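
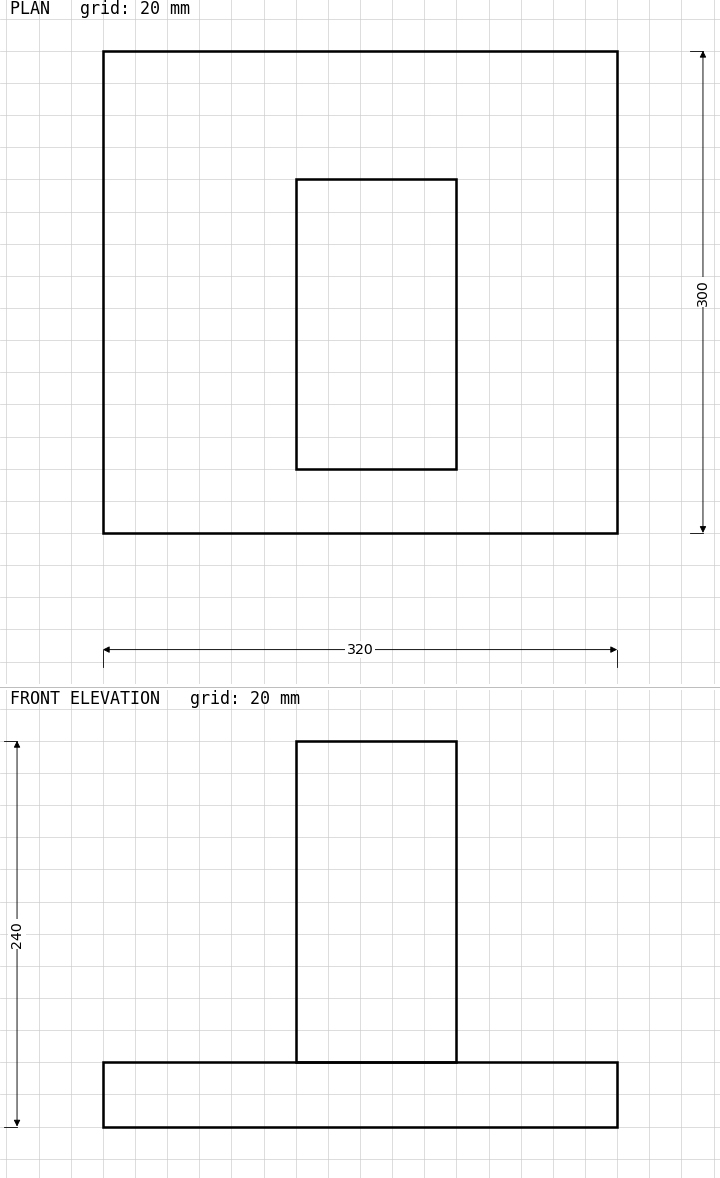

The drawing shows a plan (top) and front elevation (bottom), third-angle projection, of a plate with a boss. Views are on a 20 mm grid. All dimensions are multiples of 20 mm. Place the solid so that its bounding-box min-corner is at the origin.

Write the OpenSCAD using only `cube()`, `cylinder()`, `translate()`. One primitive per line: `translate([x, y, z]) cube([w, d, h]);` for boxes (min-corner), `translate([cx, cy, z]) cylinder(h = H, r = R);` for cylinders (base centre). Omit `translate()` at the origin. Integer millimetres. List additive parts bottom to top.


cube([320, 300, 40]);
translate([120, 40, 40]) cube([100, 180, 200]);


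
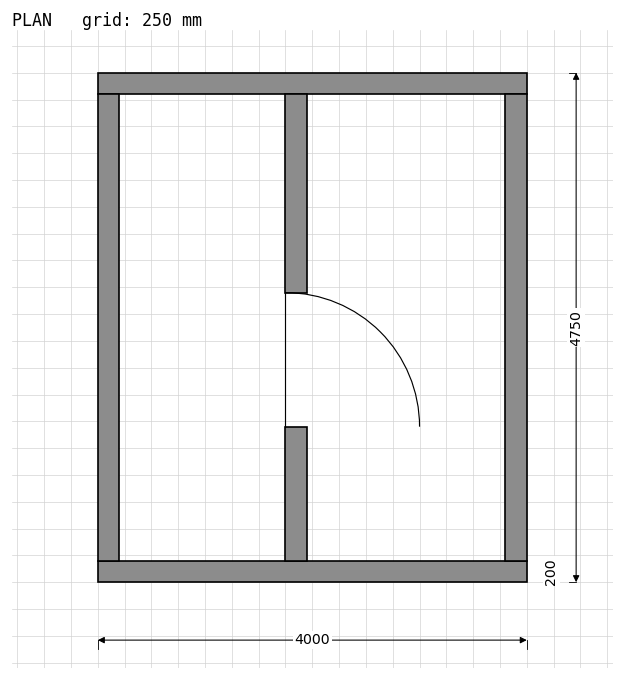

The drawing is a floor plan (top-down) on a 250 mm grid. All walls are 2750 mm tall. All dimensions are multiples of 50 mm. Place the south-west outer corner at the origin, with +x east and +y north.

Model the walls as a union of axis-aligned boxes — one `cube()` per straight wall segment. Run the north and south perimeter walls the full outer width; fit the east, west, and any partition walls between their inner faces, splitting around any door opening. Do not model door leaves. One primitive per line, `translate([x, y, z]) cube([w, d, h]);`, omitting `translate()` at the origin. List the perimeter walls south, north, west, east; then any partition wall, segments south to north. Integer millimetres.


cube([4000, 200, 2750]);
translate([0, 4550, 0]) cube([4000, 200, 2750]);
translate([0, 200, 0]) cube([200, 4350, 2750]);
translate([3800, 200, 0]) cube([200, 4350, 2750]);
translate([1750, 200, 0]) cube([200, 1250, 2750]);
translate([1750, 2700, 0]) cube([200, 1850, 2750]);


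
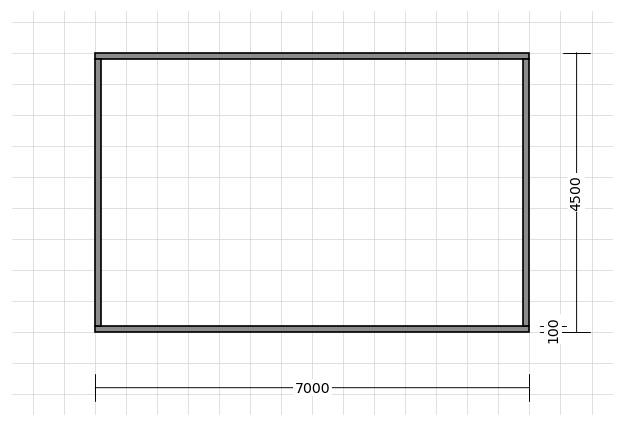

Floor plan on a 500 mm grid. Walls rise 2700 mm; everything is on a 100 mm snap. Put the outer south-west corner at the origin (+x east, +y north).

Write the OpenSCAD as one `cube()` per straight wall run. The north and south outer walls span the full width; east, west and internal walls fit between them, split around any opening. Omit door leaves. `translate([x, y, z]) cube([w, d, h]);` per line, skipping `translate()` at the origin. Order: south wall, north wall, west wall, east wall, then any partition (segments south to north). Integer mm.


cube([7000, 100, 2700]);
translate([0, 4400, 0]) cube([7000, 100, 2700]);
translate([0, 100, 0]) cube([100, 4300, 2700]);
translate([6900, 100, 0]) cube([100, 4300, 2700]);


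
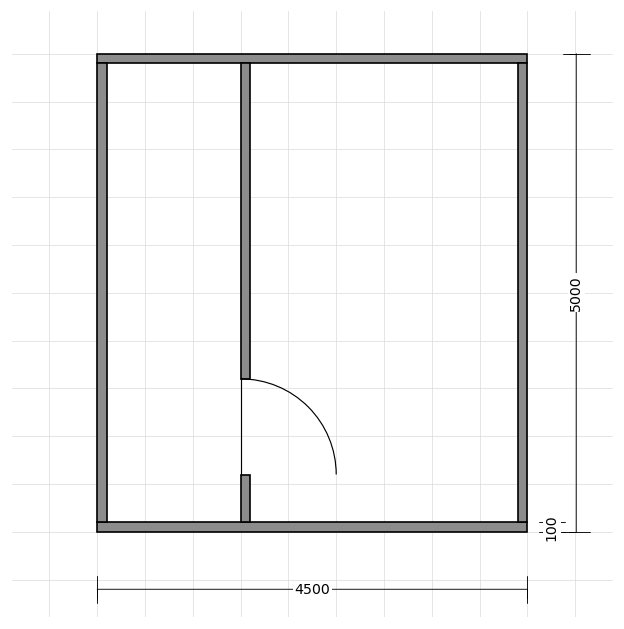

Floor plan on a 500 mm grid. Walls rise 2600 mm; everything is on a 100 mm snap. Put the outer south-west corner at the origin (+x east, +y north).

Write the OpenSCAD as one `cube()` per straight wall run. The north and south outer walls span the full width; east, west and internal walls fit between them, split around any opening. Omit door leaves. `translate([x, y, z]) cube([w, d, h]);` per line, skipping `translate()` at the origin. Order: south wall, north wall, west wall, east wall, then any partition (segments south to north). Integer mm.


cube([4500, 100, 2600]);
translate([0, 4900, 0]) cube([4500, 100, 2600]);
translate([0, 100, 0]) cube([100, 4800, 2600]);
translate([4400, 100, 0]) cube([100, 4800, 2600]);
translate([1500, 100, 0]) cube([100, 500, 2600]);
translate([1500, 1600, 0]) cube([100, 3300, 2600]);


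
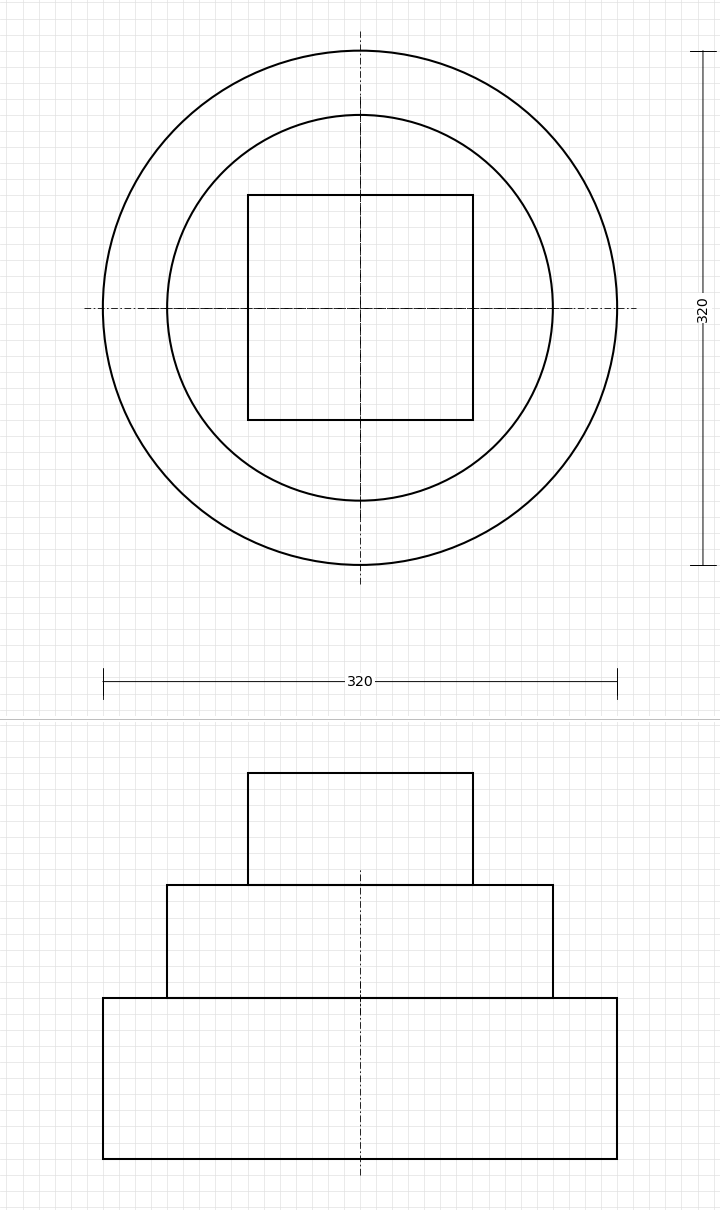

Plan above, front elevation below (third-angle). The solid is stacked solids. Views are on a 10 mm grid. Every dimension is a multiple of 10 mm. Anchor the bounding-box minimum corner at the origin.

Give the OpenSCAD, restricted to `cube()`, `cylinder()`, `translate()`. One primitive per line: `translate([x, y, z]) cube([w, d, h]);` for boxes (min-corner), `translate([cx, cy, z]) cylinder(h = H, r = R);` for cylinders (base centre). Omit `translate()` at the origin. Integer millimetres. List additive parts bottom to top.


translate([160, 160, 0]) cylinder(h = 100, r = 160);
translate([160, 160, 100]) cylinder(h = 70, r = 120);
translate([90, 90, 170]) cube([140, 140, 70]);


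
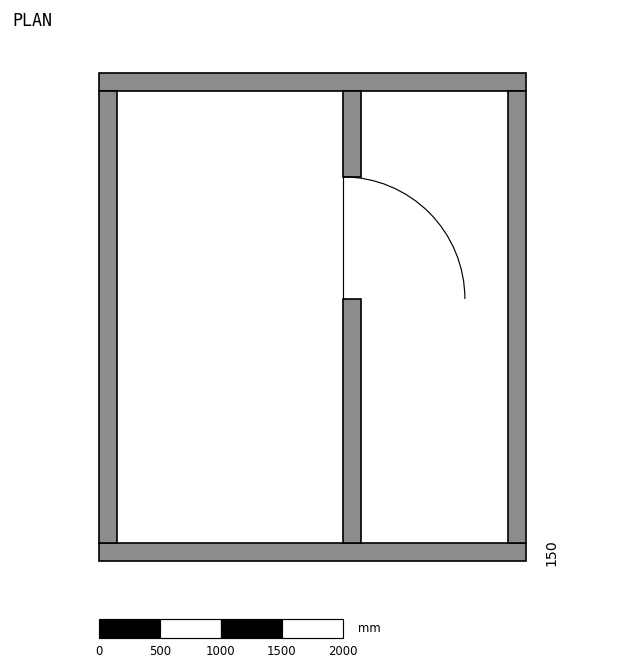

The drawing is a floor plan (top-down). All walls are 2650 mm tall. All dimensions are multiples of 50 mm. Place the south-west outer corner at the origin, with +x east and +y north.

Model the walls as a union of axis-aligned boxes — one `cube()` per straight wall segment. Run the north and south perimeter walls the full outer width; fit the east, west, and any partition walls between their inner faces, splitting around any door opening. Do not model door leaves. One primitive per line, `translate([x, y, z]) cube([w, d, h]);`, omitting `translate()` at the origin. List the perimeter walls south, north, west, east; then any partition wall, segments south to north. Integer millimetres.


cube([3500, 150, 2650]);
translate([0, 3850, 0]) cube([3500, 150, 2650]);
translate([0, 150, 0]) cube([150, 3700, 2650]);
translate([3350, 150, 0]) cube([150, 3700, 2650]);
translate([2000, 150, 0]) cube([150, 2000, 2650]);
translate([2000, 3150, 0]) cube([150, 700, 2650]);


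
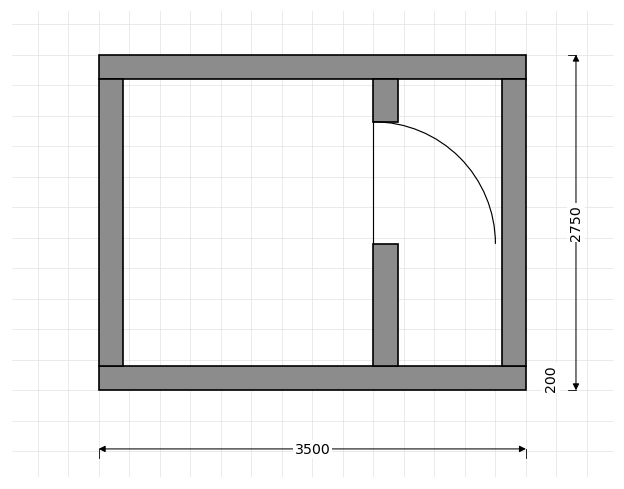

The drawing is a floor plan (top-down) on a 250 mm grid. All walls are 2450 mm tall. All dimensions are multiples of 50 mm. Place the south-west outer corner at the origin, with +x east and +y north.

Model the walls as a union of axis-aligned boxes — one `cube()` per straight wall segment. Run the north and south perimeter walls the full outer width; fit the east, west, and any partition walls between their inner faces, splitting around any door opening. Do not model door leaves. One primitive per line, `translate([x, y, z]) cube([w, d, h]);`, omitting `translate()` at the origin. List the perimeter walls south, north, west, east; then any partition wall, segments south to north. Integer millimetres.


cube([3500, 200, 2450]);
translate([0, 2550, 0]) cube([3500, 200, 2450]);
translate([0, 200, 0]) cube([200, 2350, 2450]);
translate([3300, 200, 0]) cube([200, 2350, 2450]);
translate([2250, 200, 0]) cube([200, 1000, 2450]);
translate([2250, 2200, 0]) cube([200, 350, 2450]);


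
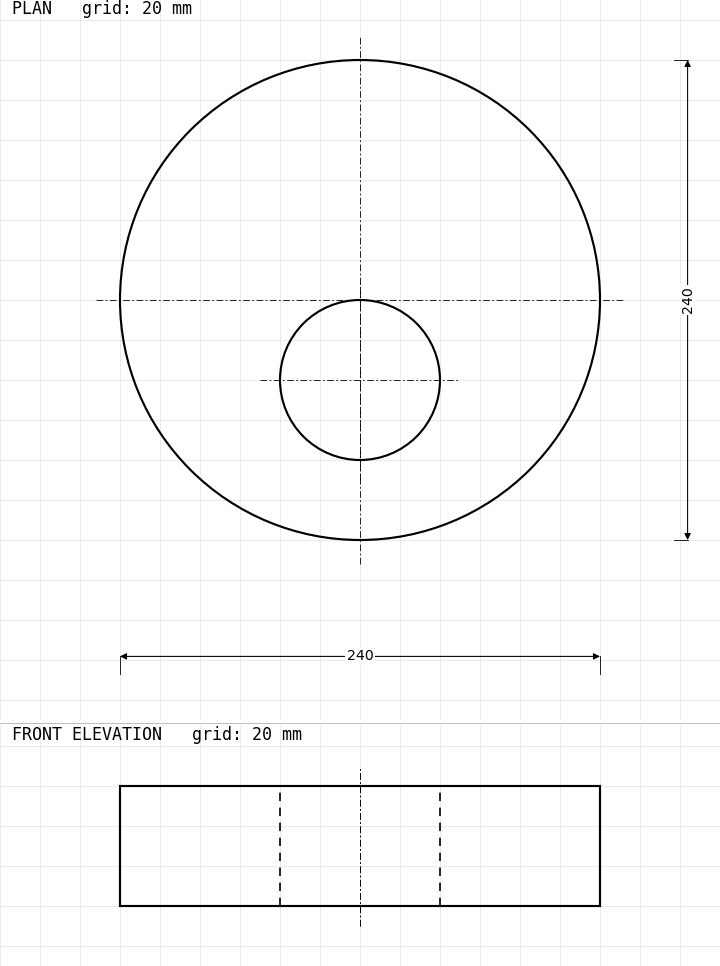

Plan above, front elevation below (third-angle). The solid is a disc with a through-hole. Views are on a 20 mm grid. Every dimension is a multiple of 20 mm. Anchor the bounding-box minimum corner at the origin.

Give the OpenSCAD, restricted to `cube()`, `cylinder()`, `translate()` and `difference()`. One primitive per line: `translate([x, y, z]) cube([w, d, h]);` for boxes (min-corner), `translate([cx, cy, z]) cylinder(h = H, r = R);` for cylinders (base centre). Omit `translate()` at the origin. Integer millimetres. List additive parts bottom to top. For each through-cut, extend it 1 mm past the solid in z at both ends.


difference() {
  translate([120, 120, 0]) cylinder(h = 60, r = 120);
  translate([120, 80, -1]) cylinder(h = 62, r = 40);
}


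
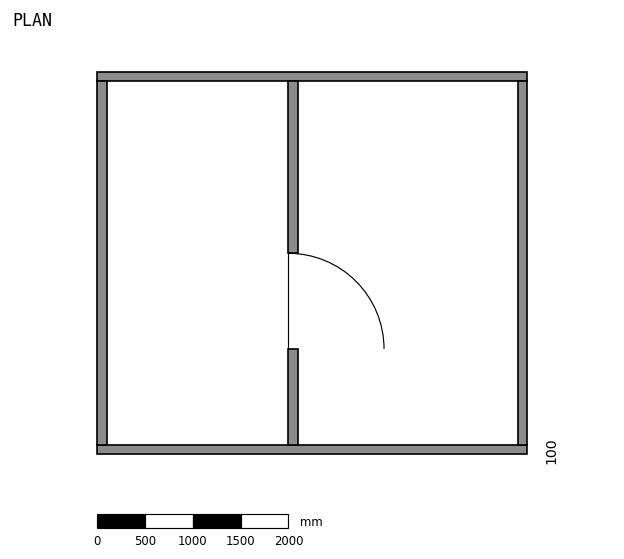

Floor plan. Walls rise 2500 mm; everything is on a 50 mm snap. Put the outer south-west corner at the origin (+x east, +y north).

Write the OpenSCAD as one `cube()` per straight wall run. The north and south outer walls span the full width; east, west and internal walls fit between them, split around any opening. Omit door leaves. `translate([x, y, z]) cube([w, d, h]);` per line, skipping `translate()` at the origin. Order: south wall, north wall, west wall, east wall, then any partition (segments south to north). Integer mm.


cube([4500, 100, 2500]);
translate([0, 3900, 0]) cube([4500, 100, 2500]);
translate([0, 100, 0]) cube([100, 3800, 2500]);
translate([4400, 100, 0]) cube([100, 3800, 2500]);
translate([2000, 100, 0]) cube([100, 1000, 2500]);
translate([2000, 2100, 0]) cube([100, 1800, 2500]);


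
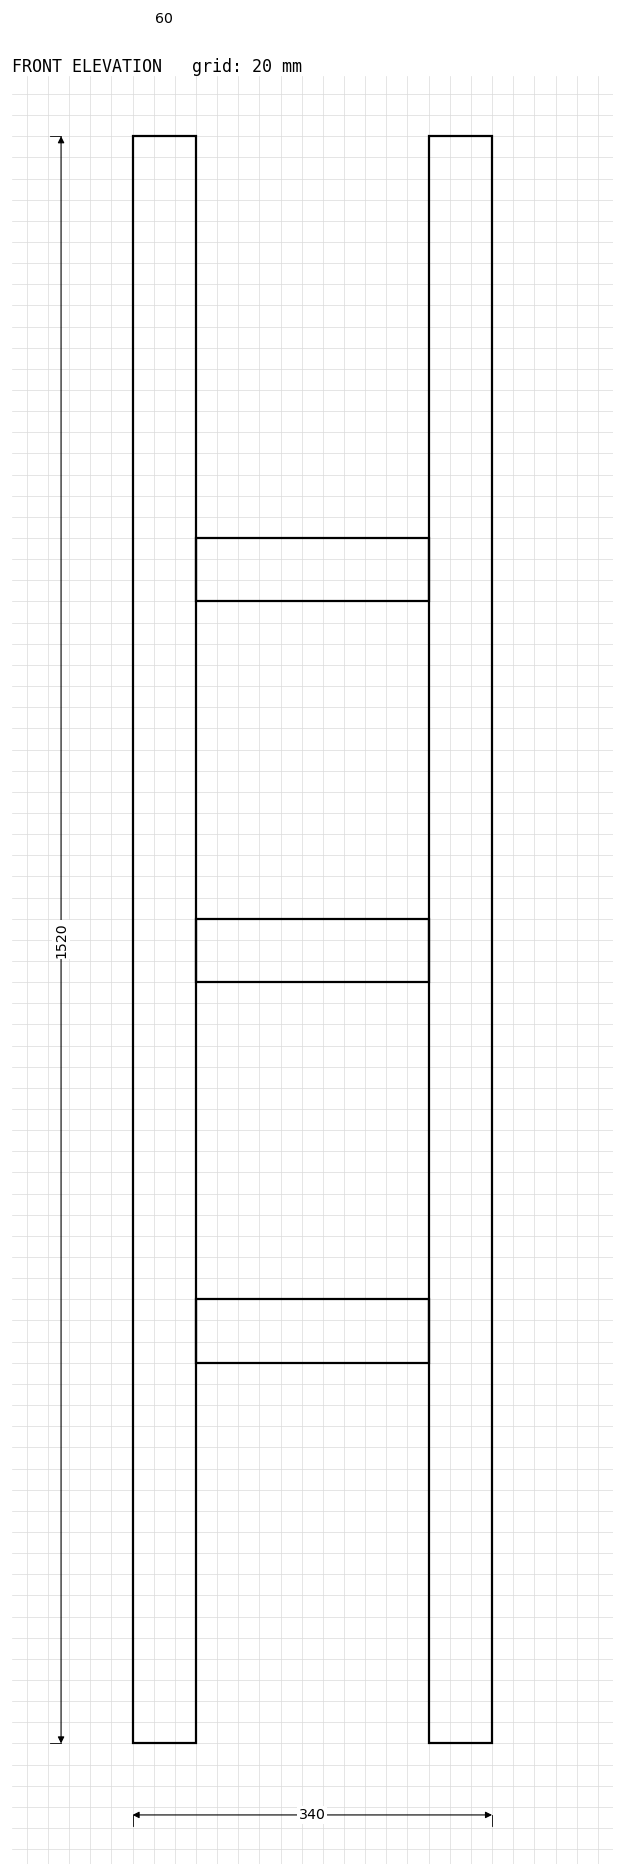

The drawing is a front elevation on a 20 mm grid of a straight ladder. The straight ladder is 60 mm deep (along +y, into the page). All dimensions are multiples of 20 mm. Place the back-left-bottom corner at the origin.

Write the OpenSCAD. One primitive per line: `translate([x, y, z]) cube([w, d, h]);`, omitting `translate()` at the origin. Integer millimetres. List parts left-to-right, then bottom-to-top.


cube([60, 60, 1520]);
translate([60, 0, 360]) cube([220, 60, 60]);
translate([60, 0, 720]) cube([220, 60, 60]);
translate([60, 0, 1080]) cube([220, 60, 60]);
translate([280, 0, 0]) cube([60, 60, 1520]);


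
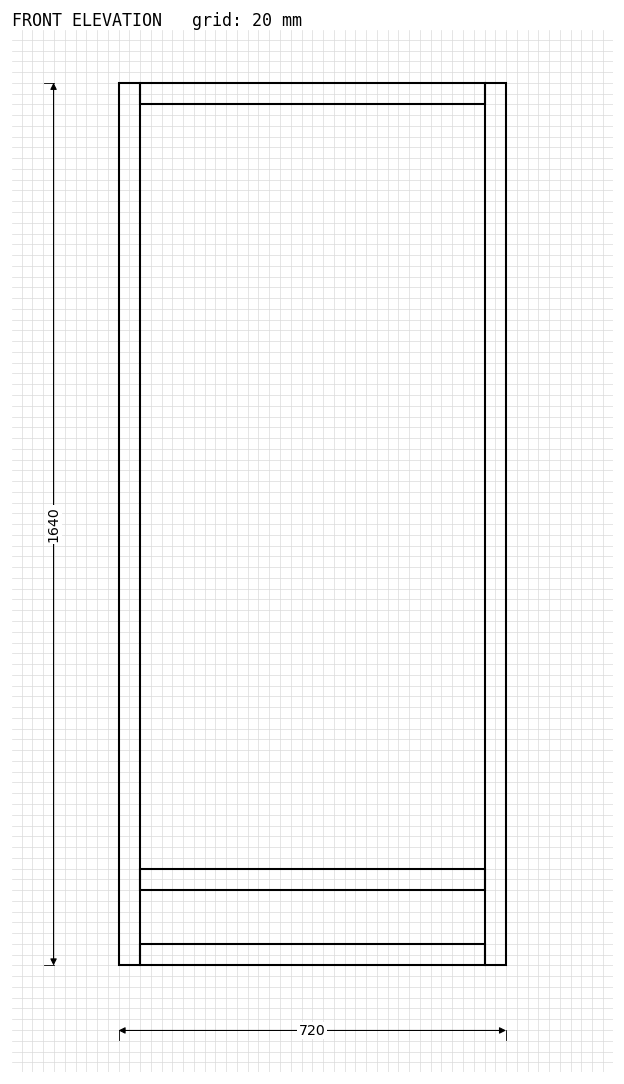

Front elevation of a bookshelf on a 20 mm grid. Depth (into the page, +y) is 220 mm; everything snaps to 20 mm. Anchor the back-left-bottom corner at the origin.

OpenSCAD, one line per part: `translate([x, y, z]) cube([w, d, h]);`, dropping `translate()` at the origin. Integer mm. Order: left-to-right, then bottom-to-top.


cube([40, 220, 1640]);
translate([40, 0, 0]) cube([640, 220, 40]);
translate([40, 0, 140]) cube([640, 220, 40]);
translate([40, 0, 1600]) cube([640, 220, 40]);
translate([680, 0, 0]) cube([40, 220, 1640]);


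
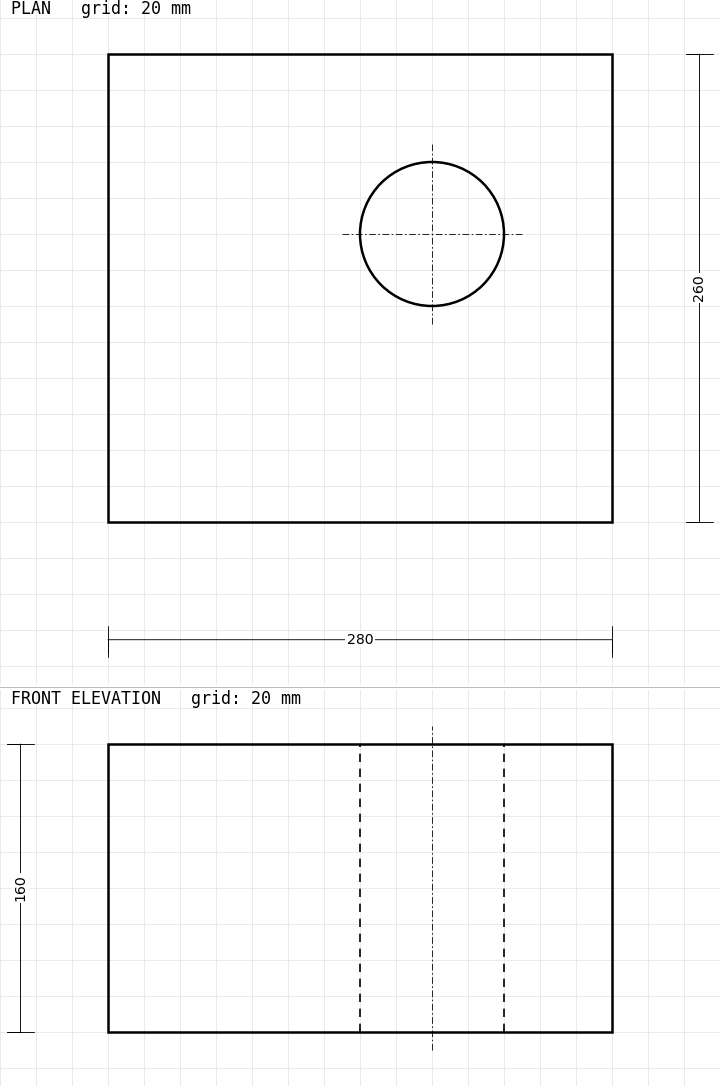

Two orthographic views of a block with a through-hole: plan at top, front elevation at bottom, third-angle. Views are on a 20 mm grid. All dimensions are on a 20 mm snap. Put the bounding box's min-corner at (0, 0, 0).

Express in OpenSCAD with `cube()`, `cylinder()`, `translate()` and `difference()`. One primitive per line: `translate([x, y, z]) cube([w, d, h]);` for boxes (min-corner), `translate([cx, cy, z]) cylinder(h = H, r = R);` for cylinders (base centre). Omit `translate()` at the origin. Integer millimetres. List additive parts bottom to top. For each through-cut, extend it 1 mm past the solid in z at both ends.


difference() {
  cube([280, 260, 160]);
  translate([180, 160, -1]) cylinder(h = 162, r = 40);
}


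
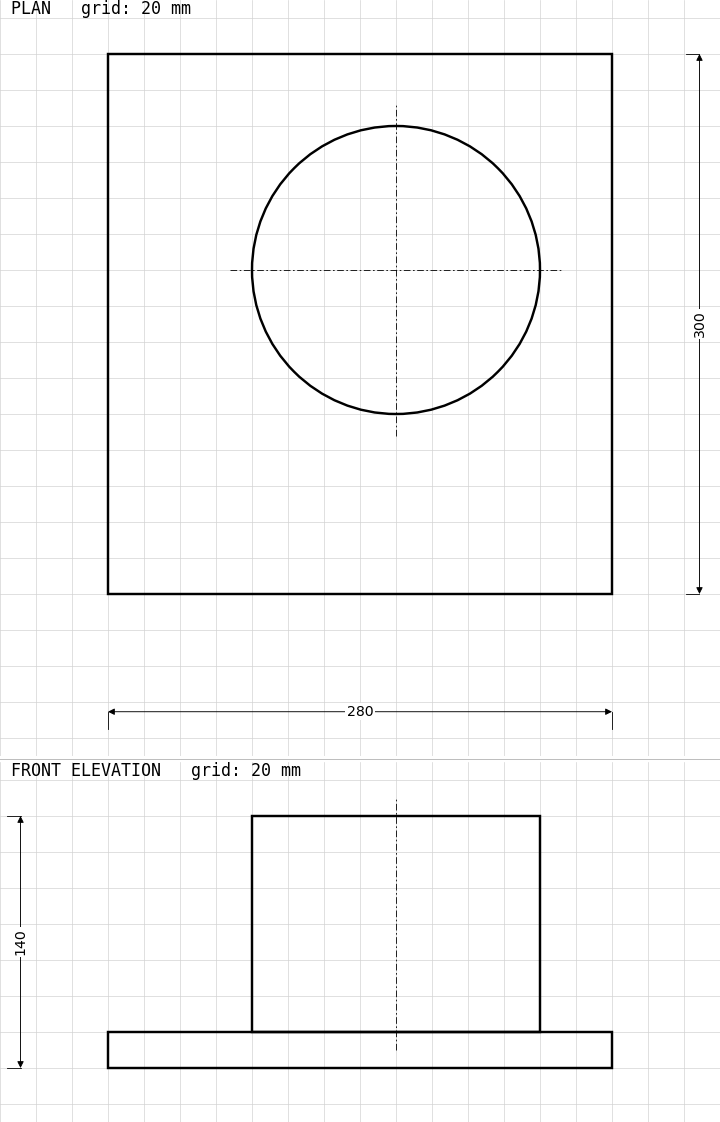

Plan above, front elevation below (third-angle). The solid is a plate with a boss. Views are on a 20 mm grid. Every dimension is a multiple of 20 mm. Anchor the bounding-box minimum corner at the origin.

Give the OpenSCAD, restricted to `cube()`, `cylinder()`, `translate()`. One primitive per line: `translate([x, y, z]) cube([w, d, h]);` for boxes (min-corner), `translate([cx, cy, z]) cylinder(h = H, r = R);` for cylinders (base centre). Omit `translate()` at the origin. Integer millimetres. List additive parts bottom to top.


cube([280, 300, 20]);
translate([160, 180, 20]) cylinder(h = 120, r = 80);


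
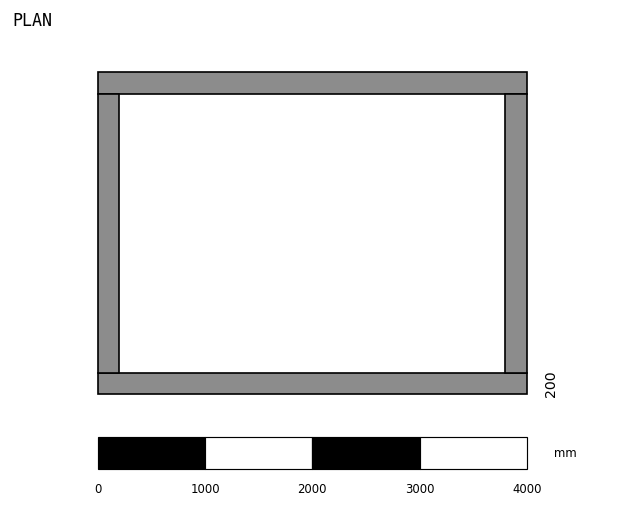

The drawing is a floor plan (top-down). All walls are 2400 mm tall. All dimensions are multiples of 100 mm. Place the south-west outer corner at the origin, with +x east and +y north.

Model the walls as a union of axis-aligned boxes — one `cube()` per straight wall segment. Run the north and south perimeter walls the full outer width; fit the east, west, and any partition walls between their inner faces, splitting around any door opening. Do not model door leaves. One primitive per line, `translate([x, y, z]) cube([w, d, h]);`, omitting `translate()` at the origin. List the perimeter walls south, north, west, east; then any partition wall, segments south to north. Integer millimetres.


cube([4000, 200, 2400]);
translate([0, 2800, 0]) cube([4000, 200, 2400]);
translate([0, 200, 0]) cube([200, 2600, 2400]);
translate([3800, 200, 0]) cube([200, 2600, 2400]);


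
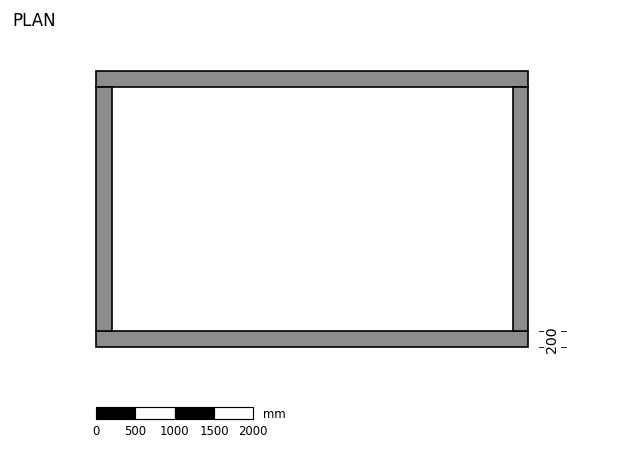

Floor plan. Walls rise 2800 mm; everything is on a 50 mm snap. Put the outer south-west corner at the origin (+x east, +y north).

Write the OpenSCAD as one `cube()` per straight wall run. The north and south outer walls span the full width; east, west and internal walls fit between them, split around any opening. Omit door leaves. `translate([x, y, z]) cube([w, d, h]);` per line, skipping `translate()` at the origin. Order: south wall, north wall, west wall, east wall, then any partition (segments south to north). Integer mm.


cube([5500, 200, 2800]);
translate([0, 3300, 0]) cube([5500, 200, 2800]);
translate([0, 200, 0]) cube([200, 3100, 2800]);
translate([5300, 200, 0]) cube([200, 3100, 2800]);


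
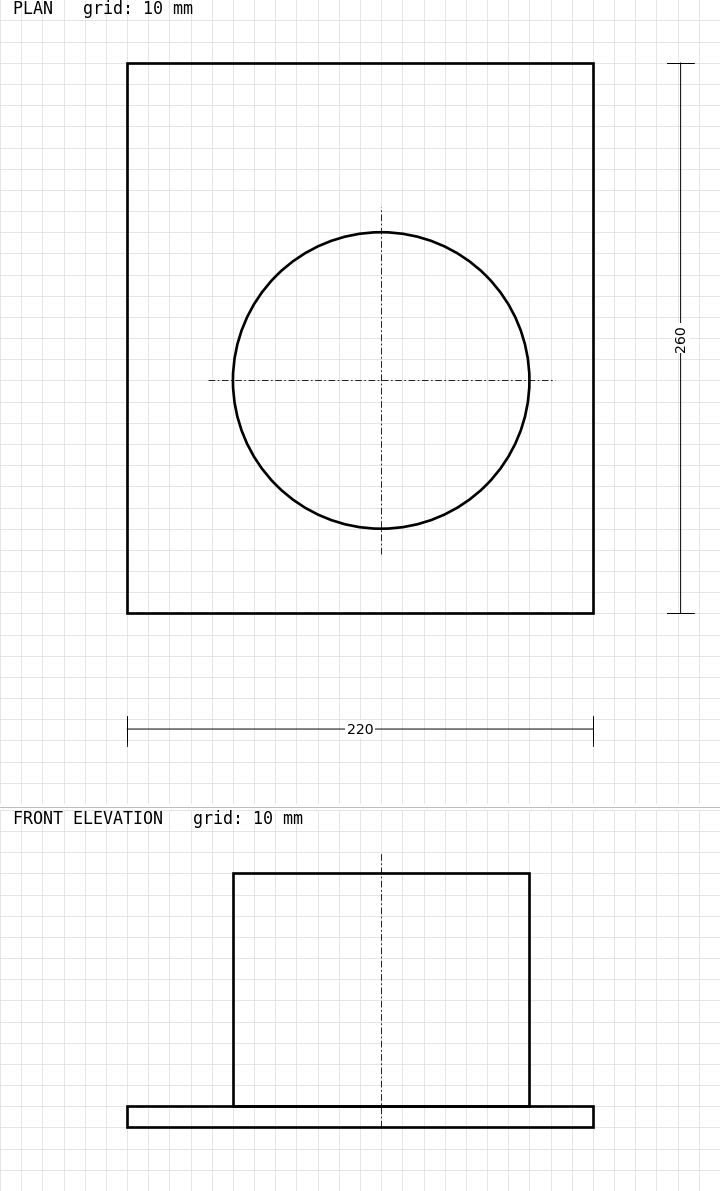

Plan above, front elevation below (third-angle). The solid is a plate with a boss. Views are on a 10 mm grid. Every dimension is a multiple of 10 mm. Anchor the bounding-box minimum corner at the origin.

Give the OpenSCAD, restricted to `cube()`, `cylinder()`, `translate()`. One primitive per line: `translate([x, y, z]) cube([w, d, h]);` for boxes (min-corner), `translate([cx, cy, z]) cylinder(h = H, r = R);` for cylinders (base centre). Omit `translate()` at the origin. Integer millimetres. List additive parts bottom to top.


cube([220, 260, 10]);
translate([120, 110, 10]) cylinder(h = 110, r = 70);


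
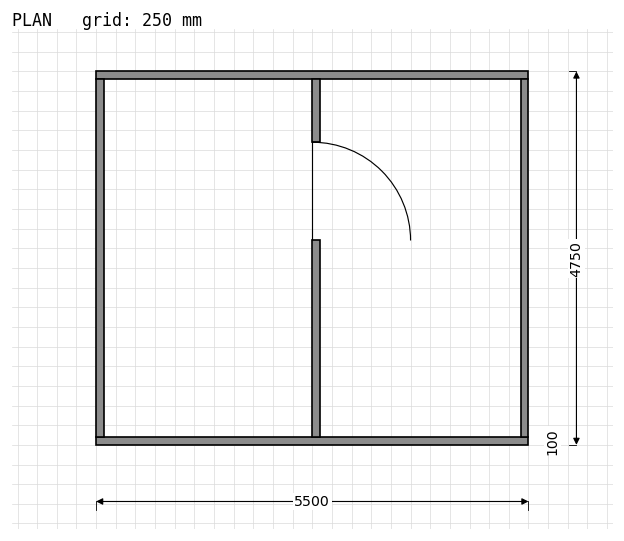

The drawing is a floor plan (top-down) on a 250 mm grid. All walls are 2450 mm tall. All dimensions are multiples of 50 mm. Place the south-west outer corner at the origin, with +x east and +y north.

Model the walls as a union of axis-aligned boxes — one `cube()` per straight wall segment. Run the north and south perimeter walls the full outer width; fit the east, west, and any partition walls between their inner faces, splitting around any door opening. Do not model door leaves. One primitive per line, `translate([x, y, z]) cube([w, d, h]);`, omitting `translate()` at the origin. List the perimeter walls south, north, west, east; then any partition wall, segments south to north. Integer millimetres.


cube([5500, 100, 2450]);
translate([0, 4650, 0]) cube([5500, 100, 2450]);
translate([0, 100, 0]) cube([100, 4550, 2450]);
translate([5400, 100, 0]) cube([100, 4550, 2450]);
translate([2750, 100, 0]) cube([100, 2500, 2450]);
translate([2750, 3850, 0]) cube([100, 800, 2450]);


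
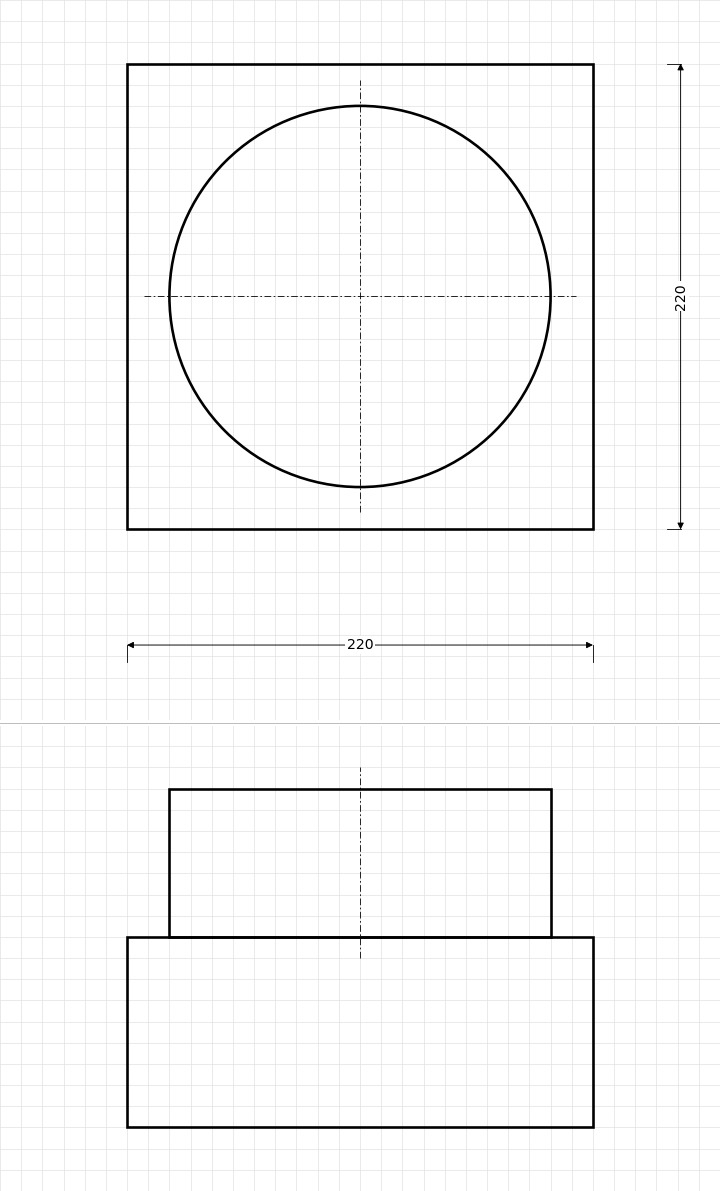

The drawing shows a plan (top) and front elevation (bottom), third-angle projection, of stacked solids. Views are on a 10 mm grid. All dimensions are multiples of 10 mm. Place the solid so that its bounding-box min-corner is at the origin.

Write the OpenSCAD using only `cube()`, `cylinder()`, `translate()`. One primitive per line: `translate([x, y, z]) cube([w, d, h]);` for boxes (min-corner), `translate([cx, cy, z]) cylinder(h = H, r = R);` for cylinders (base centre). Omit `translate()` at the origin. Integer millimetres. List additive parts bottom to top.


cube([220, 220, 90]);
translate([110, 110, 90]) cylinder(h = 70, r = 90);


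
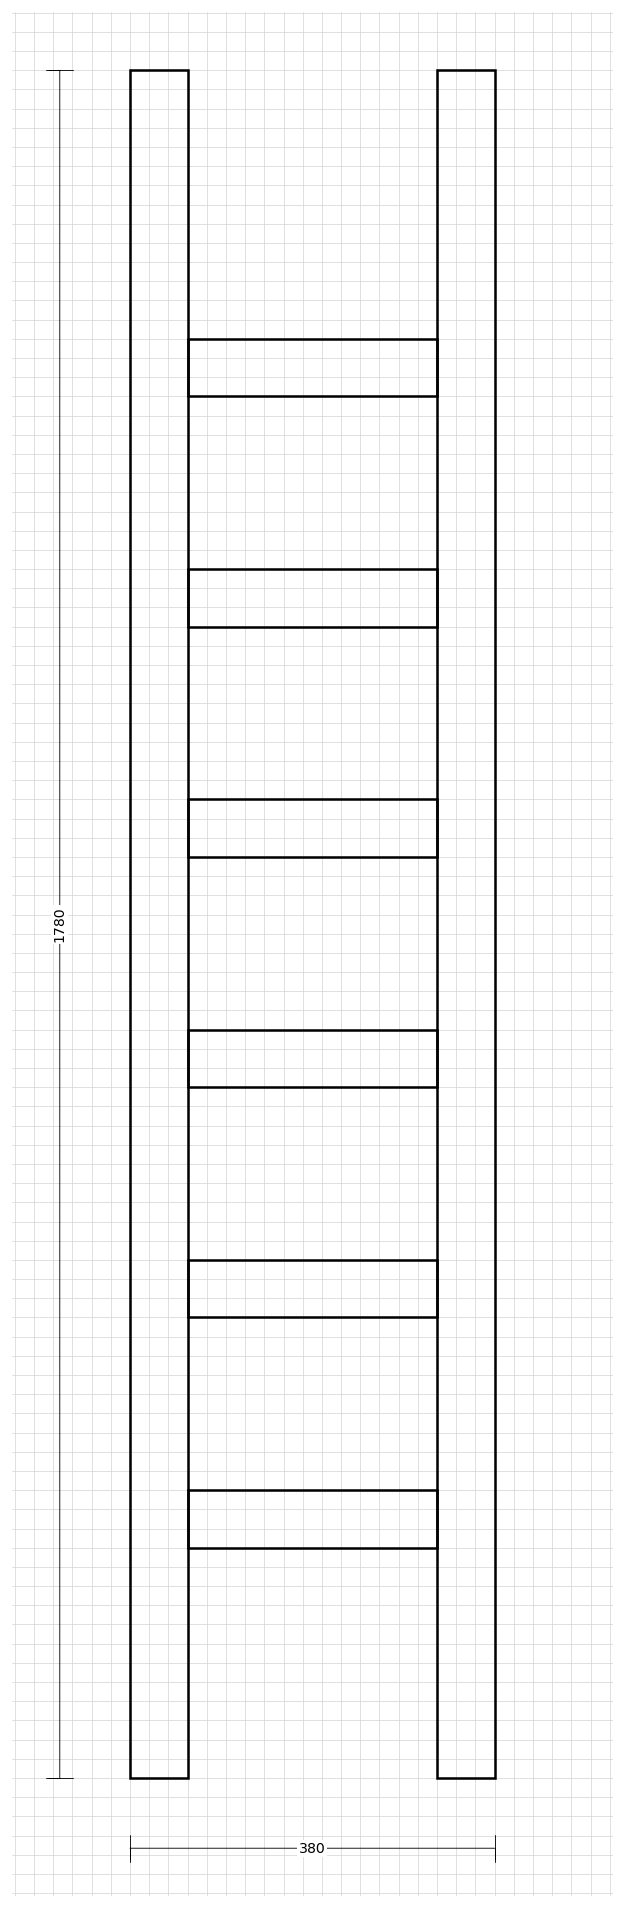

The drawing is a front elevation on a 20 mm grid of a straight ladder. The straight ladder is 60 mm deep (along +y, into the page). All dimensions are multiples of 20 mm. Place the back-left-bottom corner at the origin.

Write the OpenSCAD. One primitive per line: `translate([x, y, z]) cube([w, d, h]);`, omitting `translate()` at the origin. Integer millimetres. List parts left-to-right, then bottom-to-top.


cube([60, 60, 1780]);
translate([60, 0, 240]) cube([260, 60, 60]);
translate([60, 0, 480]) cube([260, 60, 60]);
translate([60, 0, 720]) cube([260, 60, 60]);
translate([60, 0, 960]) cube([260, 60, 60]);
translate([60, 0, 1200]) cube([260, 60, 60]);
translate([60, 0, 1440]) cube([260, 60, 60]);
translate([320, 0, 0]) cube([60, 60, 1780]);


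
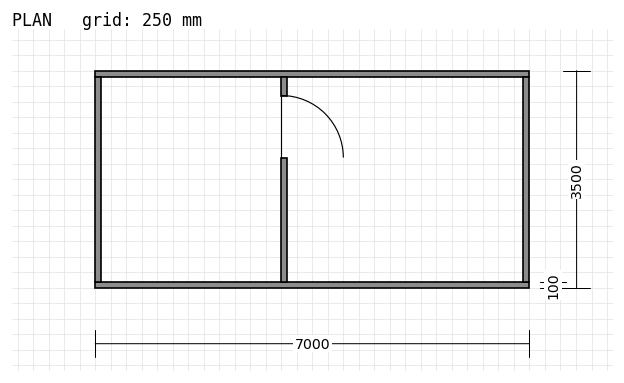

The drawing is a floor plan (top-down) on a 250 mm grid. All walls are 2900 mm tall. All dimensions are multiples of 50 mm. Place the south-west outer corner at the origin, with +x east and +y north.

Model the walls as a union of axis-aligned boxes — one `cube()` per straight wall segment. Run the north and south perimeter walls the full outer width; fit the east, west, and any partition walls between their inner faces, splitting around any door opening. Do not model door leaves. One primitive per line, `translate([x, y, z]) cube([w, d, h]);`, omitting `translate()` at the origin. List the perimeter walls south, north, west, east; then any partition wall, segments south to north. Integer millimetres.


cube([7000, 100, 2900]);
translate([0, 3400, 0]) cube([7000, 100, 2900]);
translate([0, 100, 0]) cube([100, 3300, 2900]);
translate([6900, 100, 0]) cube([100, 3300, 2900]);
translate([3000, 100, 0]) cube([100, 2000, 2900]);
translate([3000, 3100, 0]) cube([100, 300, 2900]);


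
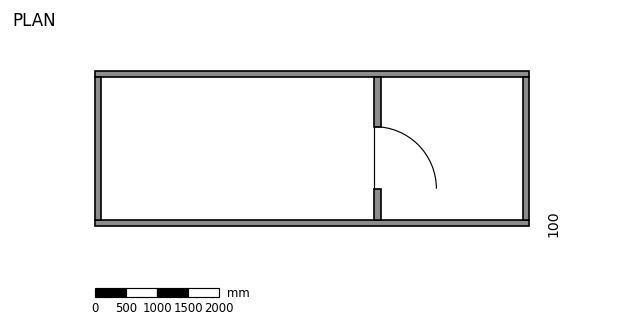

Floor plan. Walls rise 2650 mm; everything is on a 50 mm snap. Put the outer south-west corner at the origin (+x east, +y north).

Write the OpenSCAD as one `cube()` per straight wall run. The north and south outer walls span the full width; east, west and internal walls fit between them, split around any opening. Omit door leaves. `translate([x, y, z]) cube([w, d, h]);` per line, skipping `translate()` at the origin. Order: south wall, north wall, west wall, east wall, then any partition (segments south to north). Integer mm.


cube([7000, 100, 2650]);
translate([0, 2400, 0]) cube([7000, 100, 2650]);
translate([0, 100, 0]) cube([100, 2300, 2650]);
translate([6900, 100, 0]) cube([100, 2300, 2650]);
translate([4500, 100, 0]) cube([100, 500, 2650]);
translate([4500, 1600, 0]) cube([100, 800, 2650]);


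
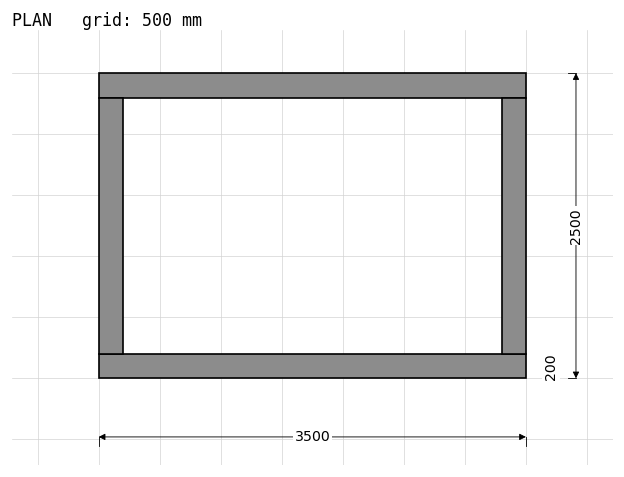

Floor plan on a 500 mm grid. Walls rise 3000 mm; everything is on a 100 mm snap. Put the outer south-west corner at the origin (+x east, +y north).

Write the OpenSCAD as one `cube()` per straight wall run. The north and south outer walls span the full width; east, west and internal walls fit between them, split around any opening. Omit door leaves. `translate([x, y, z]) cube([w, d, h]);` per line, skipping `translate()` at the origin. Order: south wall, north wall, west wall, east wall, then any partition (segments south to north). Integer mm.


cube([3500, 200, 3000]);
translate([0, 2300, 0]) cube([3500, 200, 3000]);
translate([0, 200, 0]) cube([200, 2100, 3000]);
translate([3300, 200, 0]) cube([200, 2100, 3000]);


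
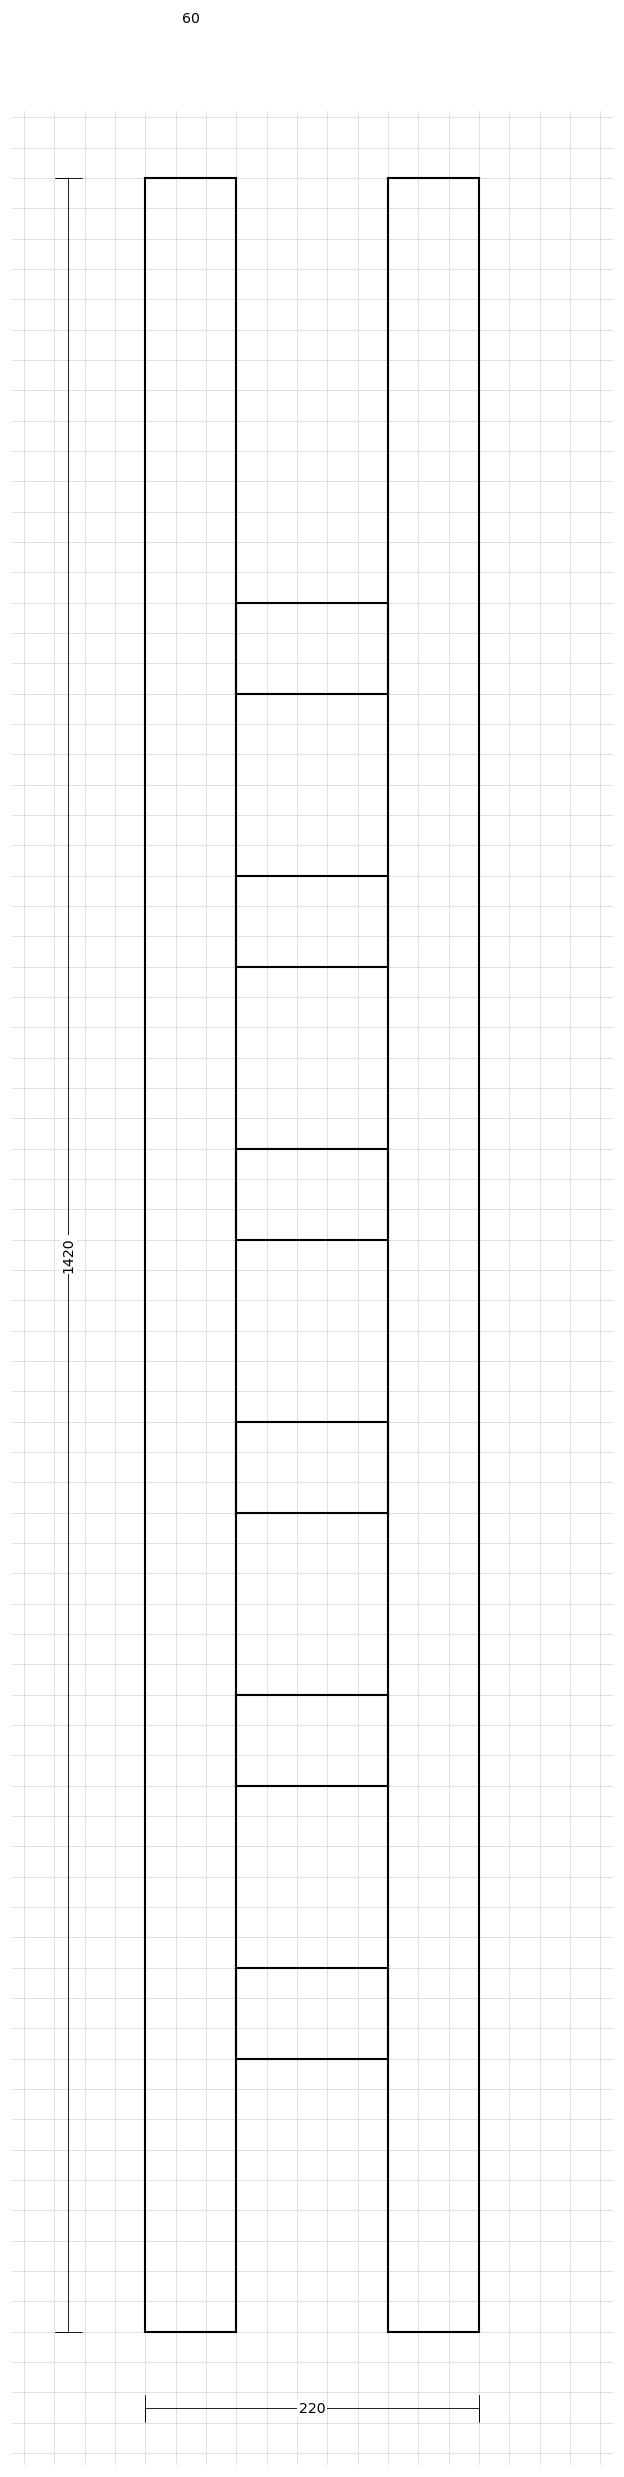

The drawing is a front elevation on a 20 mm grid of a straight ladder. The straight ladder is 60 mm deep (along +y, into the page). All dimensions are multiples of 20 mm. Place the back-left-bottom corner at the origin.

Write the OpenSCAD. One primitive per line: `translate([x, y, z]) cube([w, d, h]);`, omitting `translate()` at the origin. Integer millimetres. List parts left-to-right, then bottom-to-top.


cube([60, 60, 1420]);
translate([60, 0, 180]) cube([100, 60, 60]);
translate([60, 0, 360]) cube([100, 60, 60]);
translate([60, 0, 540]) cube([100, 60, 60]);
translate([60, 0, 720]) cube([100, 60, 60]);
translate([60, 0, 900]) cube([100, 60, 60]);
translate([60, 0, 1080]) cube([100, 60, 60]);
translate([160, 0, 0]) cube([60, 60, 1420]);


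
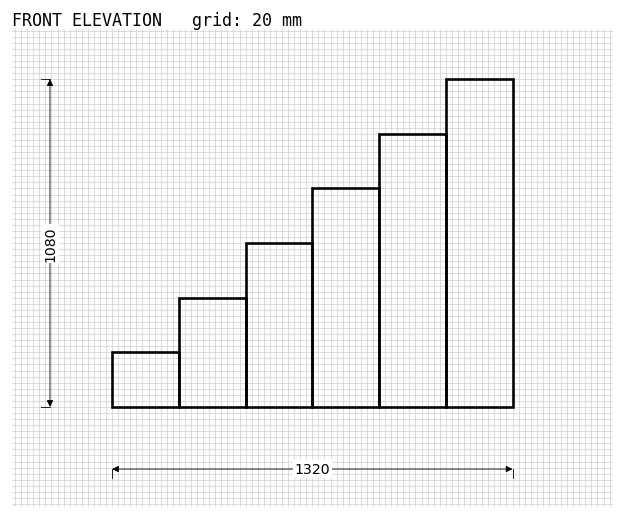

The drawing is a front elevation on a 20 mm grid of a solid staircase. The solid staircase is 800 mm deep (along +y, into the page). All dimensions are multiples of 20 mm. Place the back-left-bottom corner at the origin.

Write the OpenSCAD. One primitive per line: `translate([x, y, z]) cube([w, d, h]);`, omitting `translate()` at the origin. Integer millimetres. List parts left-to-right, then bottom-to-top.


cube([220, 800, 180]);
translate([220, 0, 0]) cube([220, 800, 360]);
translate([440, 0, 0]) cube([220, 800, 540]);
translate([660, 0, 0]) cube([220, 800, 720]);
translate([880, 0, 0]) cube([220, 800, 900]);
translate([1100, 0, 0]) cube([220, 800, 1080]);


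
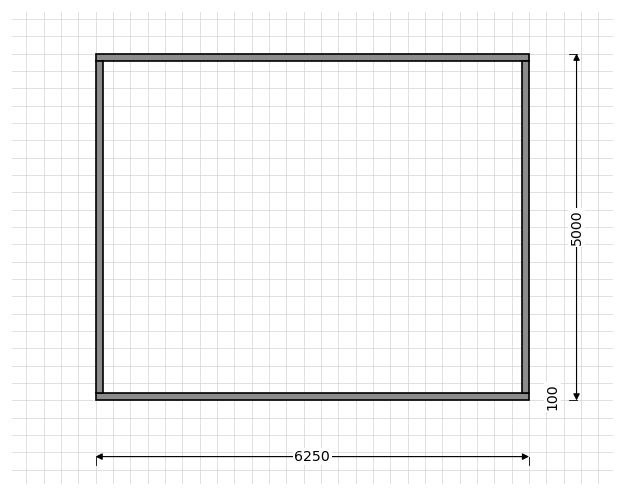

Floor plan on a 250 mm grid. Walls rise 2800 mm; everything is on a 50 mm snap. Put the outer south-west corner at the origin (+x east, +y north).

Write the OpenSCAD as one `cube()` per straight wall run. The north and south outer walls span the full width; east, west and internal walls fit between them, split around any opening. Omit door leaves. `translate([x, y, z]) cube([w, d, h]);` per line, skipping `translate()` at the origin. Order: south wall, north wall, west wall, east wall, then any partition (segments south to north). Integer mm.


cube([6250, 100, 2800]);
translate([0, 4900, 0]) cube([6250, 100, 2800]);
translate([0, 100, 0]) cube([100, 4800, 2800]);
translate([6150, 100, 0]) cube([100, 4800, 2800]);


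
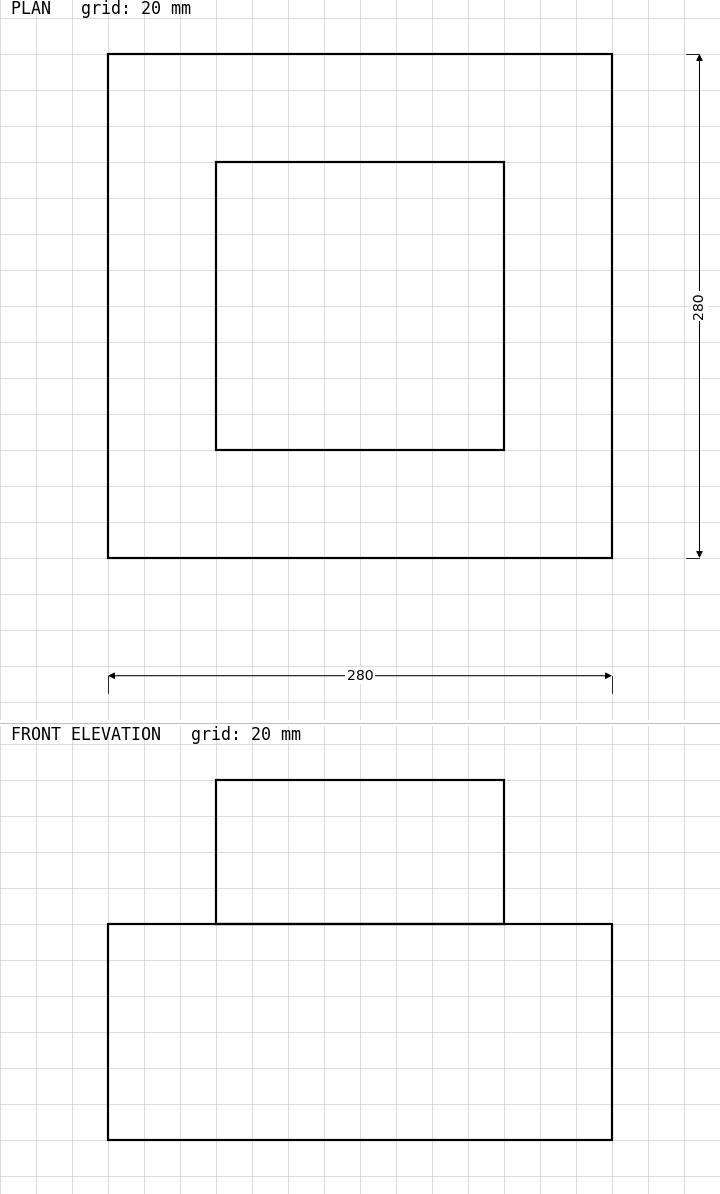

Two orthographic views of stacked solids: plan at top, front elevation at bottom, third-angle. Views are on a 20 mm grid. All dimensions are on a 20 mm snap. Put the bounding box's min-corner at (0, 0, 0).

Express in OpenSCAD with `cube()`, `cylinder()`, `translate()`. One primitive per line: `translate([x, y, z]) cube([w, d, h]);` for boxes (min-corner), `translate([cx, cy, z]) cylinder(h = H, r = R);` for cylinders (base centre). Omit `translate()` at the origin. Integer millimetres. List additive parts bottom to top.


cube([280, 280, 120]);
translate([60, 60, 120]) cube([160, 160, 80]);


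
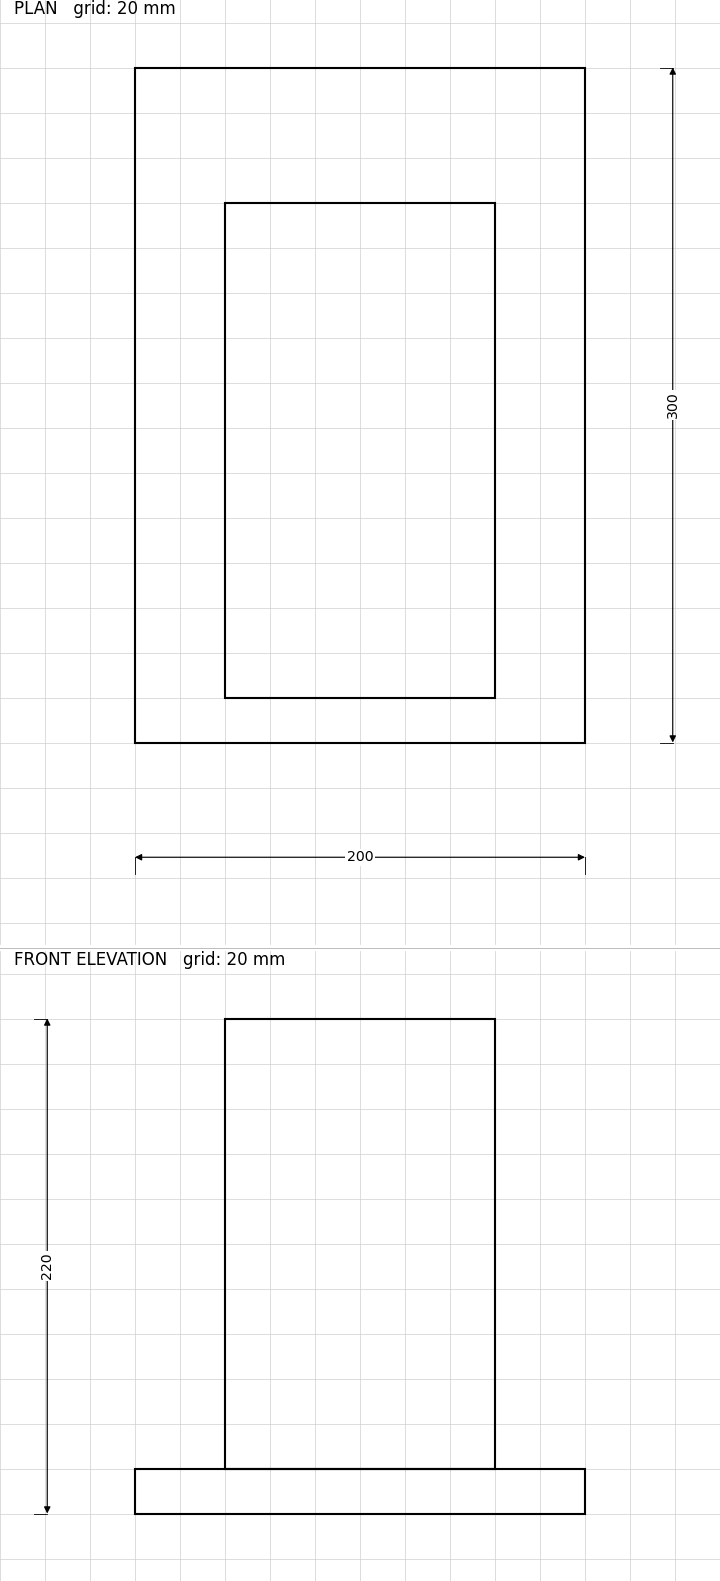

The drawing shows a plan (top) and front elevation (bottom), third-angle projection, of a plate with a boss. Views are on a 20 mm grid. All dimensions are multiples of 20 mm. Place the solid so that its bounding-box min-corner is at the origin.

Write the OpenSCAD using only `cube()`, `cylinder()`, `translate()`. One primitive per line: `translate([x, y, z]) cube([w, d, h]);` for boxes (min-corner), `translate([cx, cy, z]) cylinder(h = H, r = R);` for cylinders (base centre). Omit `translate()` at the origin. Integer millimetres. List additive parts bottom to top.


cube([200, 300, 20]);
translate([40, 20, 20]) cube([120, 220, 200]);


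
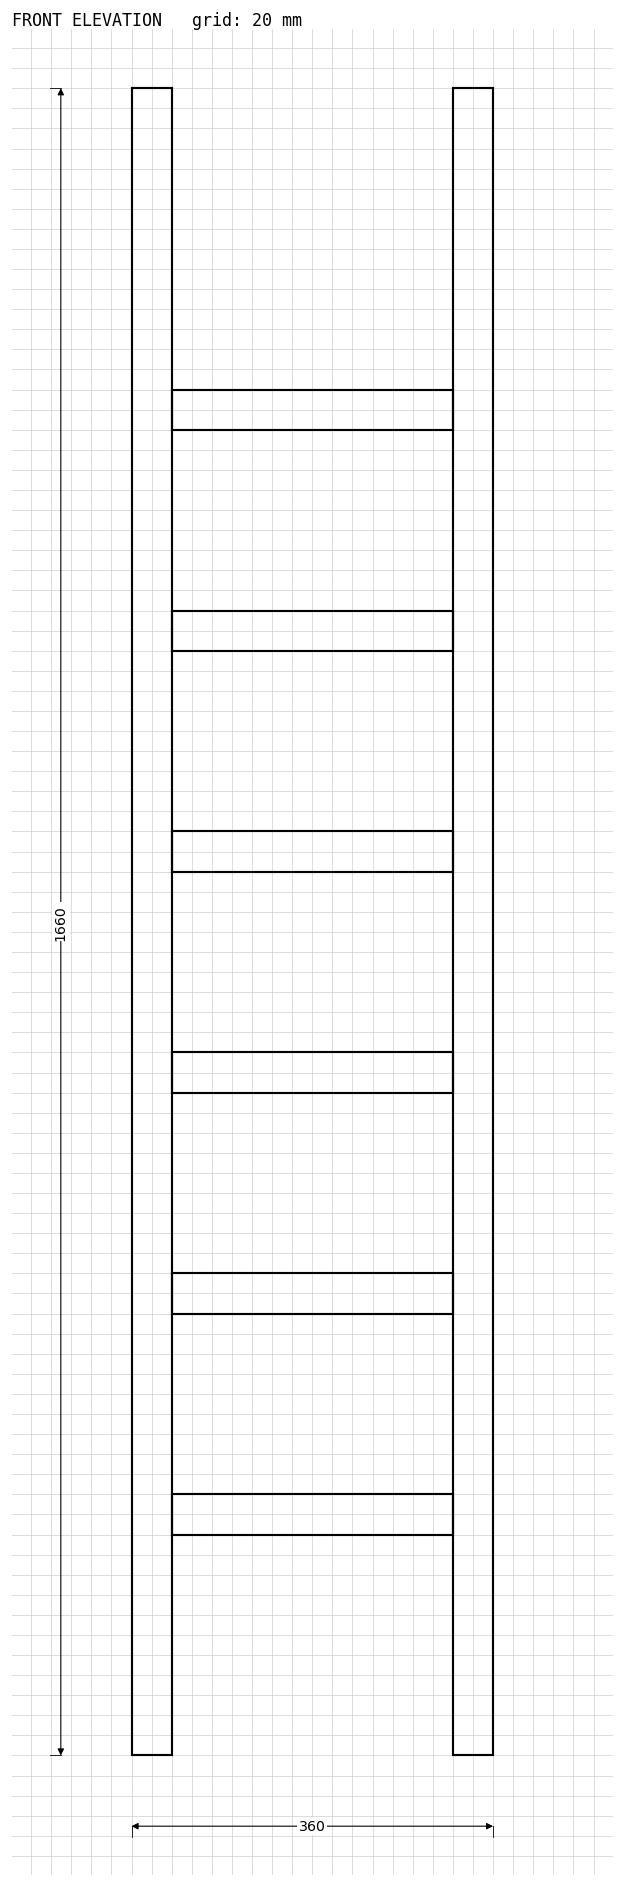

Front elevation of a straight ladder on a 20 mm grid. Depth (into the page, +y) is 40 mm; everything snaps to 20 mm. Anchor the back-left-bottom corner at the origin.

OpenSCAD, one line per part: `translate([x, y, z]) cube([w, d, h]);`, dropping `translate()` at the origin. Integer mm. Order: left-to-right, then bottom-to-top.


cube([40, 40, 1660]);
translate([40, 0, 220]) cube([280, 40, 40]);
translate([40, 0, 440]) cube([280, 40, 40]);
translate([40, 0, 660]) cube([280, 40, 40]);
translate([40, 0, 880]) cube([280, 40, 40]);
translate([40, 0, 1100]) cube([280, 40, 40]);
translate([40, 0, 1320]) cube([280, 40, 40]);
translate([320, 0, 0]) cube([40, 40, 1660]);


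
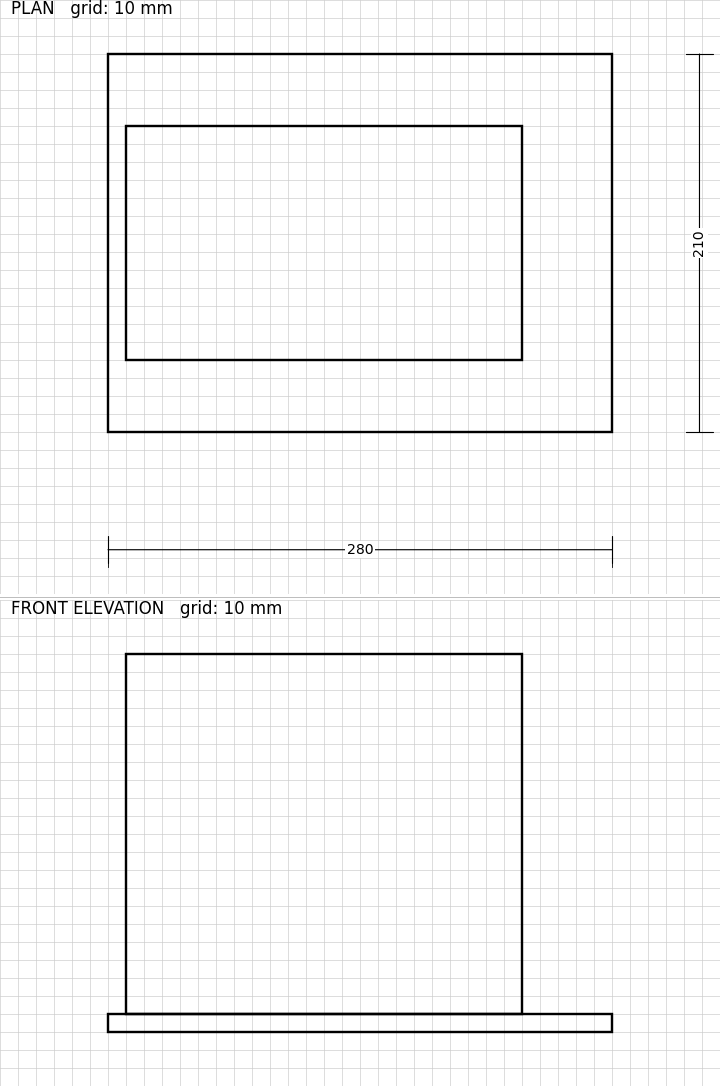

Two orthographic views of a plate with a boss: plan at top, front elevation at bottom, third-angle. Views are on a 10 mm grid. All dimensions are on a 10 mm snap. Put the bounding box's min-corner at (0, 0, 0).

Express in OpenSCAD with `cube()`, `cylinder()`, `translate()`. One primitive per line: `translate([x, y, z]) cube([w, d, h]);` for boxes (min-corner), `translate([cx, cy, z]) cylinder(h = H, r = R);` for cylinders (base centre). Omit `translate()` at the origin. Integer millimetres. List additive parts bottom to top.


cube([280, 210, 10]);
translate([10, 40, 10]) cube([220, 130, 200]);


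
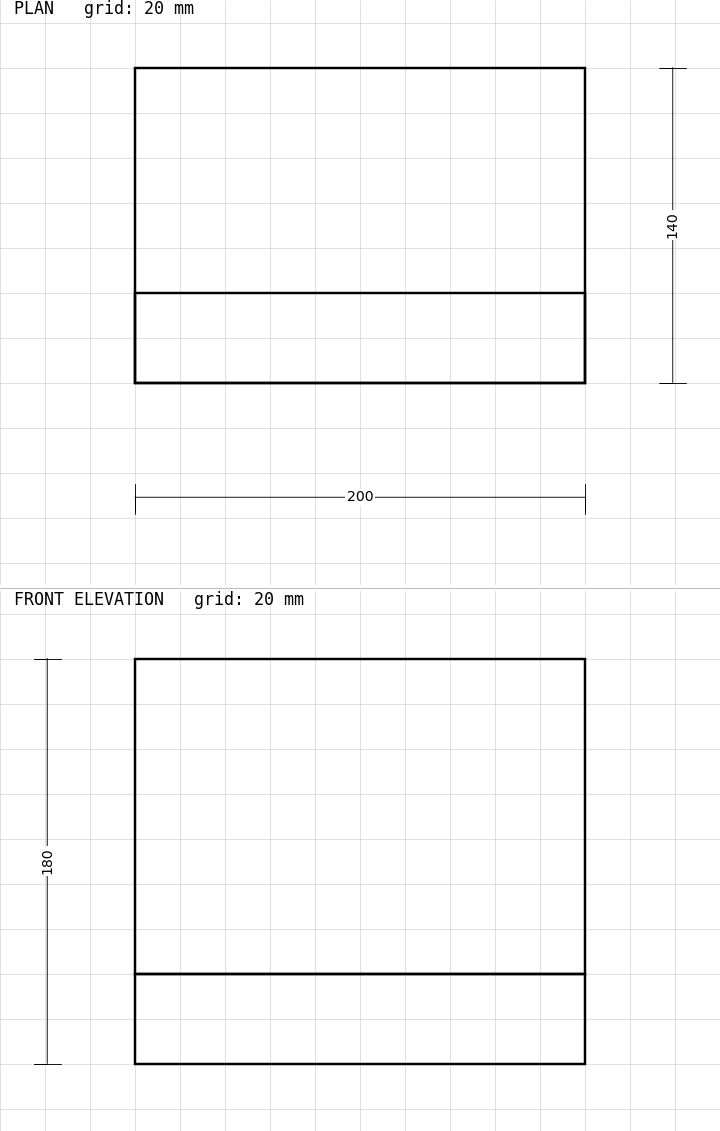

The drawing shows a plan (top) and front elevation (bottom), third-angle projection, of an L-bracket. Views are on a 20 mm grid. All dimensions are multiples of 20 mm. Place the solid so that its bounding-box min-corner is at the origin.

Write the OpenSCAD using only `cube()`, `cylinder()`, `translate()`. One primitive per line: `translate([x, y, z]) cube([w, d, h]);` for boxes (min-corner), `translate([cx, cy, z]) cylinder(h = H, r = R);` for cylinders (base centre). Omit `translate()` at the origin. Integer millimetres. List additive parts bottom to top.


cube([200, 140, 40]);
translate([0, 0, 40]) cube([200, 40, 140]);


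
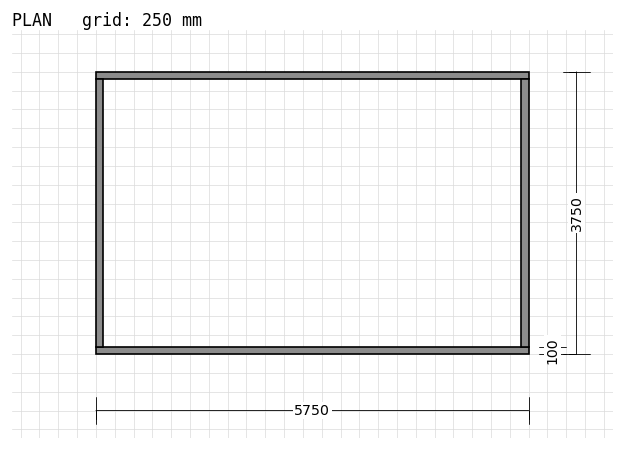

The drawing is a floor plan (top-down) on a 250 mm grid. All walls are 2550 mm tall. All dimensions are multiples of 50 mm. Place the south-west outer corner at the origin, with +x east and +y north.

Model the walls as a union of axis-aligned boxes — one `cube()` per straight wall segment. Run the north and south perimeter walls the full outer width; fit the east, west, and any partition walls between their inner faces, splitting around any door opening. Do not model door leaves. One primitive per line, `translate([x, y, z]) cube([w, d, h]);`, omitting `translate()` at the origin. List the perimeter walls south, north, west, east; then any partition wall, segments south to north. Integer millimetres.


cube([5750, 100, 2550]);
translate([0, 3650, 0]) cube([5750, 100, 2550]);
translate([0, 100, 0]) cube([100, 3550, 2550]);
translate([5650, 100, 0]) cube([100, 3550, 2550]);


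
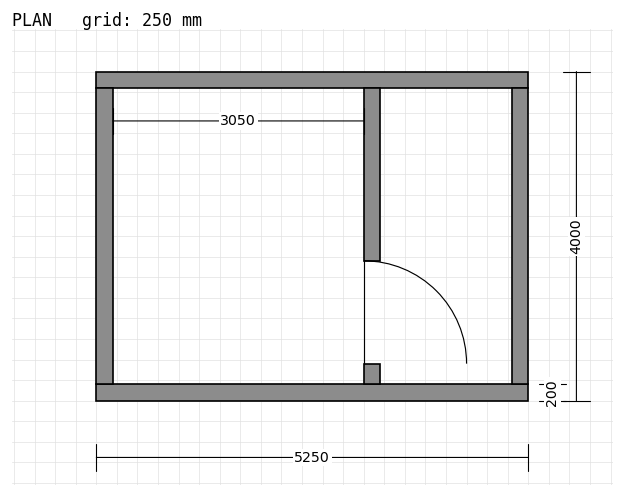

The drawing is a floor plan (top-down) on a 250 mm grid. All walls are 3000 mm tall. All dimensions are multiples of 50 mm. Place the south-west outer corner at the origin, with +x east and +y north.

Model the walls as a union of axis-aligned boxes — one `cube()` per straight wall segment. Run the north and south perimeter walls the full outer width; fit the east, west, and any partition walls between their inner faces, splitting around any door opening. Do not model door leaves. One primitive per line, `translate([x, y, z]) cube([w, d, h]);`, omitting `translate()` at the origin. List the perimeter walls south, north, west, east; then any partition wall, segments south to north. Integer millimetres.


cube([5250, 200, 3000]);
translate([0, 3800, 0]) cube([5250, 200, 3000]);
translate([0, 200, 0]) cube([200, 3600, 3000]);
translate([5050, 200, 0]) cube([200, 3600, 3000]);
translate([3250, 200, 0]) cube([200, 250, 3000]);
translate([3250, 1700, 0]) cube([200, 2100, 3000]);


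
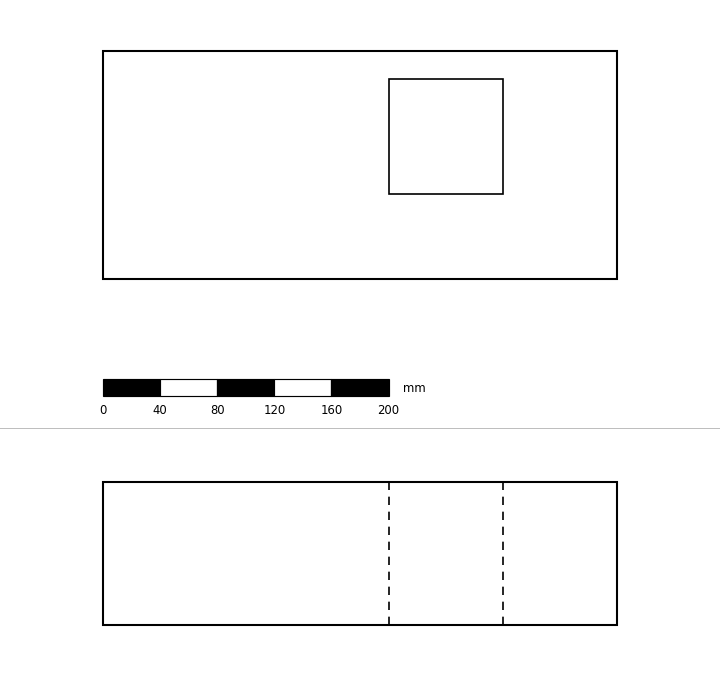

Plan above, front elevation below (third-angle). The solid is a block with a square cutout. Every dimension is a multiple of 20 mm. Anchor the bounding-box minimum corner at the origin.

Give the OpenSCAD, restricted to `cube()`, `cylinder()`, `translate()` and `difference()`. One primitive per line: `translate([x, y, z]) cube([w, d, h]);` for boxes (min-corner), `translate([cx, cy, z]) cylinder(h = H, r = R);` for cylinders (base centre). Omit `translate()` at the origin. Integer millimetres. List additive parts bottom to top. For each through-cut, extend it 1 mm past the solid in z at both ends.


difference() {
  cube([360, 160, 100]);
  translate([200, 60, -1]) cube([80, 80, 102]);
}


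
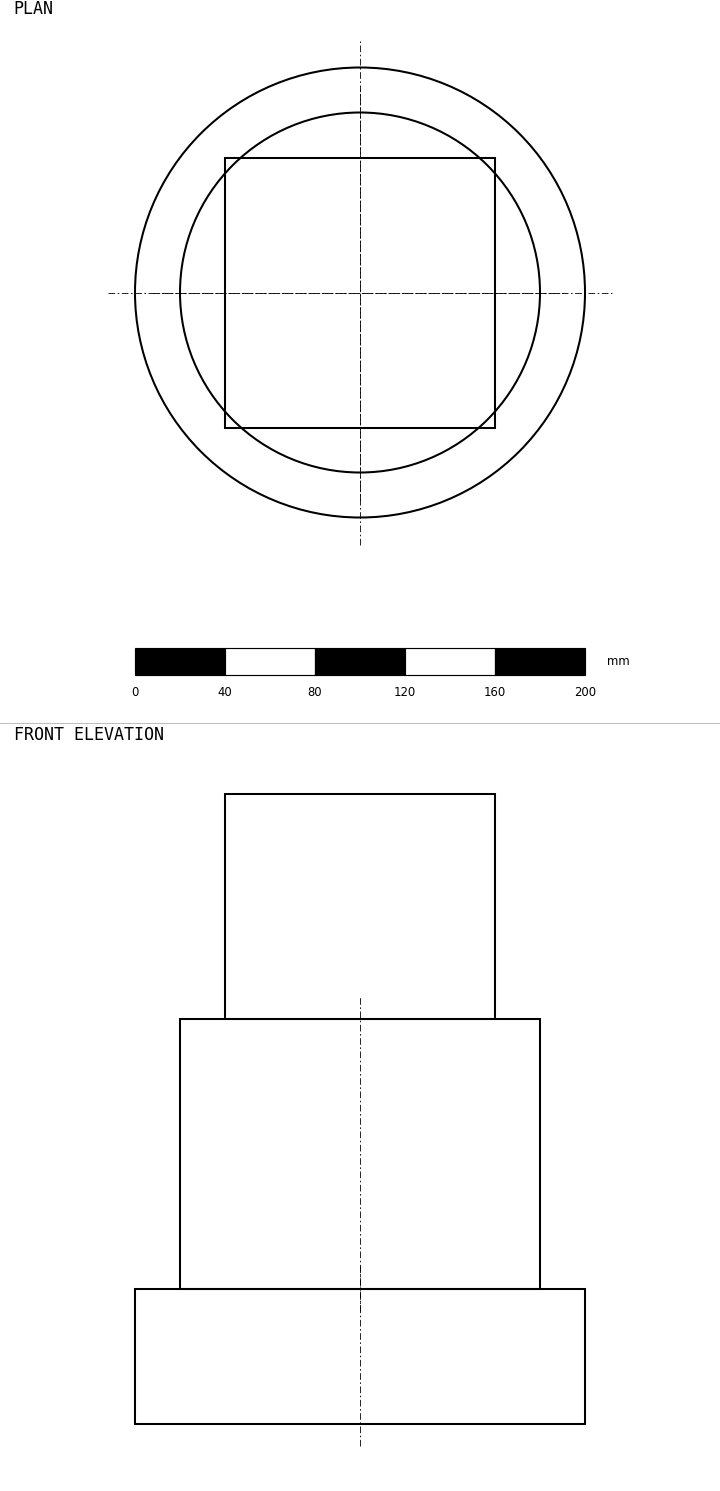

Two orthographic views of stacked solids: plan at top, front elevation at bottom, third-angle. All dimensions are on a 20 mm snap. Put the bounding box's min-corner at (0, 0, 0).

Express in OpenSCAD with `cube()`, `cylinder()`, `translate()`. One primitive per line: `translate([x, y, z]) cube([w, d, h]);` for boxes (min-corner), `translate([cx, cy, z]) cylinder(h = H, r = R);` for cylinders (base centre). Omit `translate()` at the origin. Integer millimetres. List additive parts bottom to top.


translate([100, 100, 0]) cylinder(h = 60, r = 100);
translate([100, 100, 60]) cylinder(h = 120, r = 80);
translate([40, 40, 180]) cube([120, 120, 100]);
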